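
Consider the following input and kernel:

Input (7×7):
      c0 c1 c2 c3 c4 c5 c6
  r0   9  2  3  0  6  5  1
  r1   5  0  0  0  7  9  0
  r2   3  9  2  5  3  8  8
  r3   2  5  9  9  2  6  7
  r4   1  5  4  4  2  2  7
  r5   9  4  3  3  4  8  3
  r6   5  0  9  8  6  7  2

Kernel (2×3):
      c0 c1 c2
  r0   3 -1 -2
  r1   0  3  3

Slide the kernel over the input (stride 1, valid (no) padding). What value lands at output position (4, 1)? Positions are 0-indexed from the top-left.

The receptive field on the input at this output position is [5 4 4 / 4 3 3]. Elementwise product with the kernel and sum: 5·3 + 4·-1 + 4·-2 + 3·3 + 3·3.

21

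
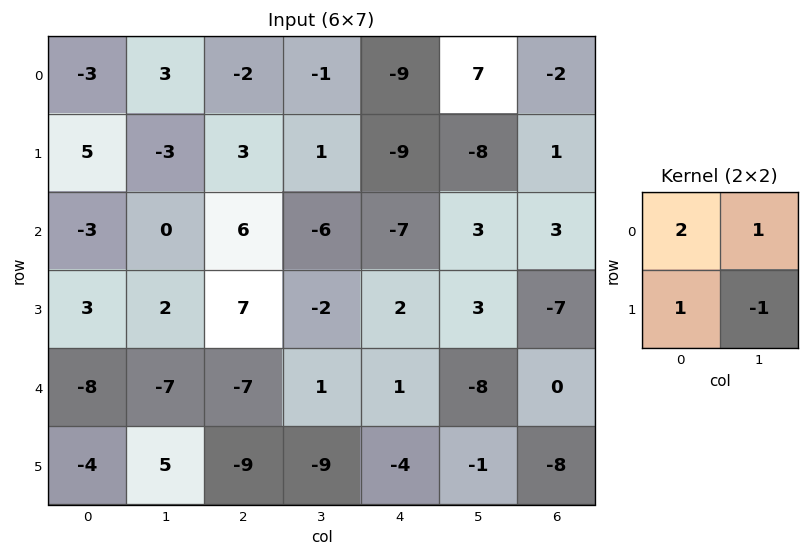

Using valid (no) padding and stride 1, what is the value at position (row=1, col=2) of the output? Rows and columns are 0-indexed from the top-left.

The receptive field on the input at this output position is [3 1 / 6 -6]. Elementwise product with the kernel and sum: 3·2 + 1·1 + 6·1 + -6·-1.

19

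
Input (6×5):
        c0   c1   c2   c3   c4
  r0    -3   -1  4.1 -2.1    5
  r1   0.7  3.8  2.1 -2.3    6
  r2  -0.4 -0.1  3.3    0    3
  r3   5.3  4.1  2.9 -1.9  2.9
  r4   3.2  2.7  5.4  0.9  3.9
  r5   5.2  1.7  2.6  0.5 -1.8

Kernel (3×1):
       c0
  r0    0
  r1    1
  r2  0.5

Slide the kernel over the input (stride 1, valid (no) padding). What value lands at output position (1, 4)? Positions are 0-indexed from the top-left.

4.45

The receptive field on the input at this output position is [6 / 3 / 2.9]. Elementwise product with the kernel and sum: 3·1 + 2.9·0.5.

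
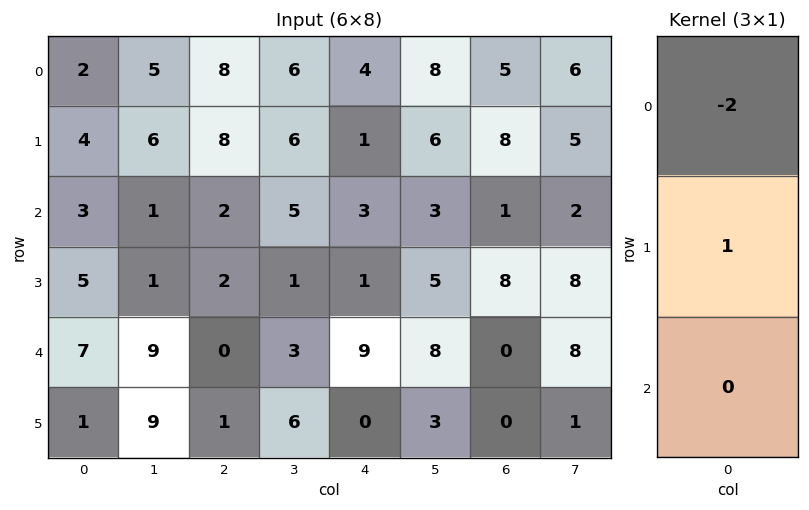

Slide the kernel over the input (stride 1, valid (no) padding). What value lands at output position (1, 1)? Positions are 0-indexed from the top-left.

-11

The receptive field on the input at this output position is [6 / 1 / 1]. Elementwise product with the kernel and sum: 6·-2 + 1·1.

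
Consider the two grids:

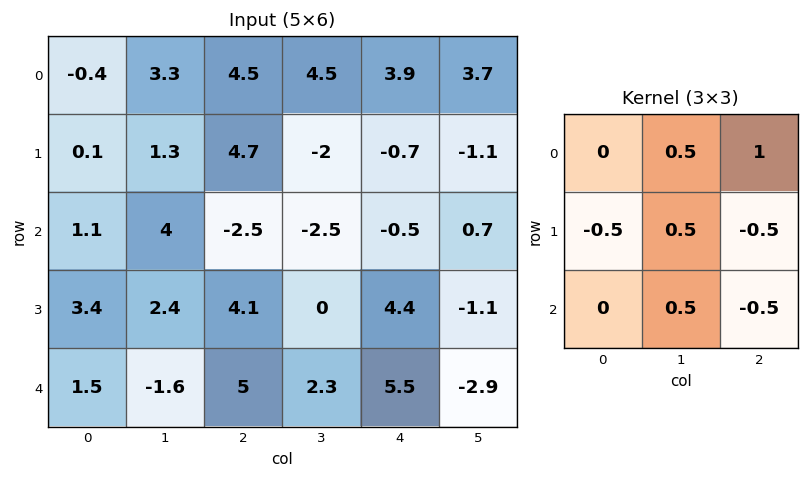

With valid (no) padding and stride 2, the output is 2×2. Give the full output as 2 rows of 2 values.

7.65 2.15
-6.35 -7.6

Output[0,0]: The receptive field on the input at this output position is [-0.4 3.3 4.5 / 0.1 1.3 4.7 / 1.1 4 -2.5]. Elementwise product with the kernel and sum: 3.3·0.5 + 4.5·1 + 0.1·-0.5 + 1.3·0.5 + 4.7·-0.5 + 4·0.5 + -2.5·-0.5.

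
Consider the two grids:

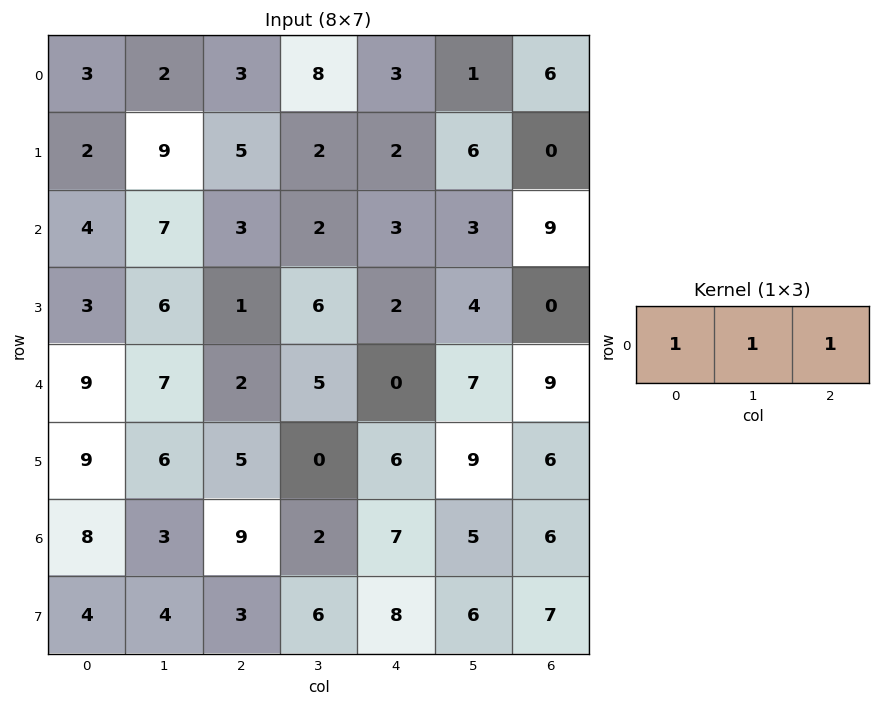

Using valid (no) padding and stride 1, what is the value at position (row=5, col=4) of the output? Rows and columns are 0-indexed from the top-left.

21

The receptive field on the input at this output position is [6 9 6]. Elementwise product with the kernel and sum: 6·1 + 9·1 + 6·1.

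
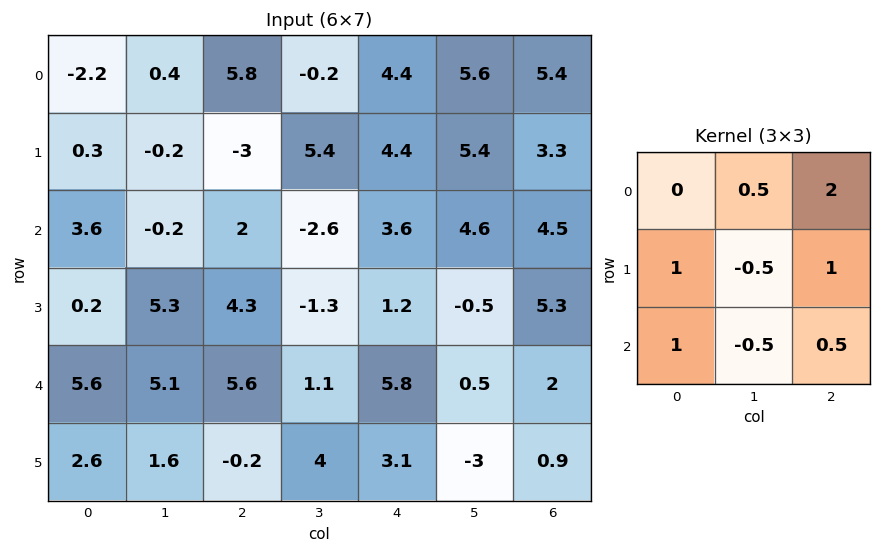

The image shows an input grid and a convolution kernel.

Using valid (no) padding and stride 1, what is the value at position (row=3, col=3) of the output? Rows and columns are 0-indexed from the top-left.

The receptive field on the input at this output position is [-1.3 1.2 -0.5 / 1.1 5.8 0.5 / 4 3.1 -3]. Elementwise product with the kernel and sum: 1.2·0.5 + -0.5·2 + 1.1·1 + 5.8·-0.5 + 0.5·1 + 4·1 + 3.1·-0.5 + -3·0.5.

-0.75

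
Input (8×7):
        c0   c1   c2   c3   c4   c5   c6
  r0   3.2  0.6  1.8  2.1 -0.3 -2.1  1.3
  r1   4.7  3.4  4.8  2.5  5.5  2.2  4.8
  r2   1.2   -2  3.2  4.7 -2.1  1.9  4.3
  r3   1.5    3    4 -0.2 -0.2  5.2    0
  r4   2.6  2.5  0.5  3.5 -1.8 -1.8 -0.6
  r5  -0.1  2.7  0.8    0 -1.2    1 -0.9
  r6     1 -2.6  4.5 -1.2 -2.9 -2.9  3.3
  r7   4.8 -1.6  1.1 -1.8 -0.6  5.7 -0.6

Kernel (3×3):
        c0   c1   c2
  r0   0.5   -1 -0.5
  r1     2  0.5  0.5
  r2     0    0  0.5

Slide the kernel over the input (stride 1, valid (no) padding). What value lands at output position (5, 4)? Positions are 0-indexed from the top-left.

The receptive field on the input at this output position is [-1.2 1 -0.9 / -2.9 -2.9 3.3 / -0.6 5.7 -0.6]. Elementwise product with the kernel and sum: -1.2·0.5 + 1·-1 + -0.9·-0.5 + -2.9·2 + -2.9·0.5 + 3.3·0.5 + -0.6·0.5.

-7.05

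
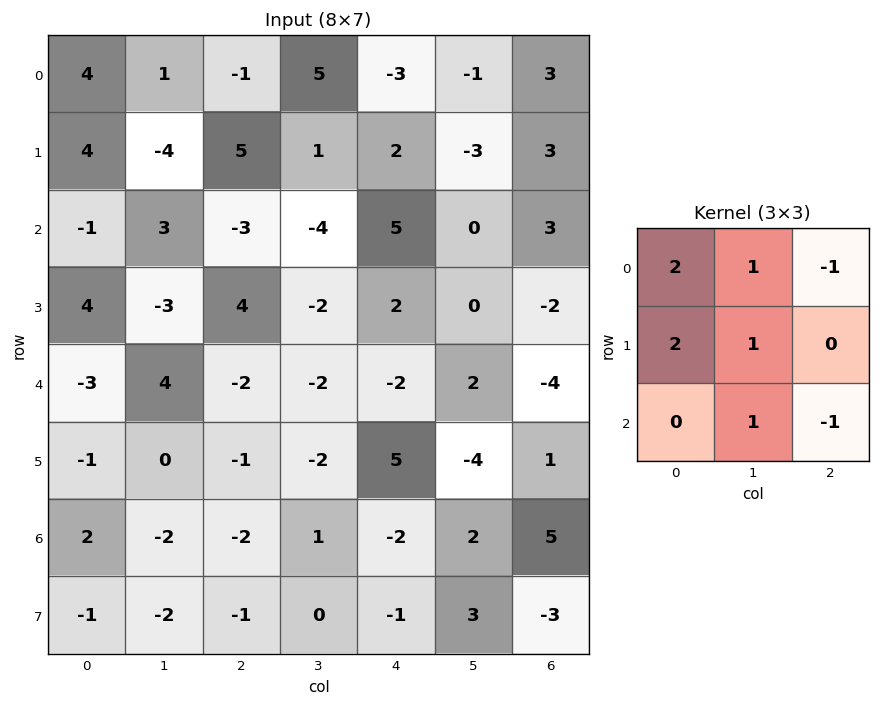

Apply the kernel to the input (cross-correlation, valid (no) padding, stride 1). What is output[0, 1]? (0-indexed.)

-6

The receptive field on the input at this output position is [1 -1 5 / -4 5 1 / 3 -3 -4]. Elementwise product with the kernel and sum: 1·2 + -1·1 + 5·-1 + -4·2 + 5·1 + -3·1 + -4·-1.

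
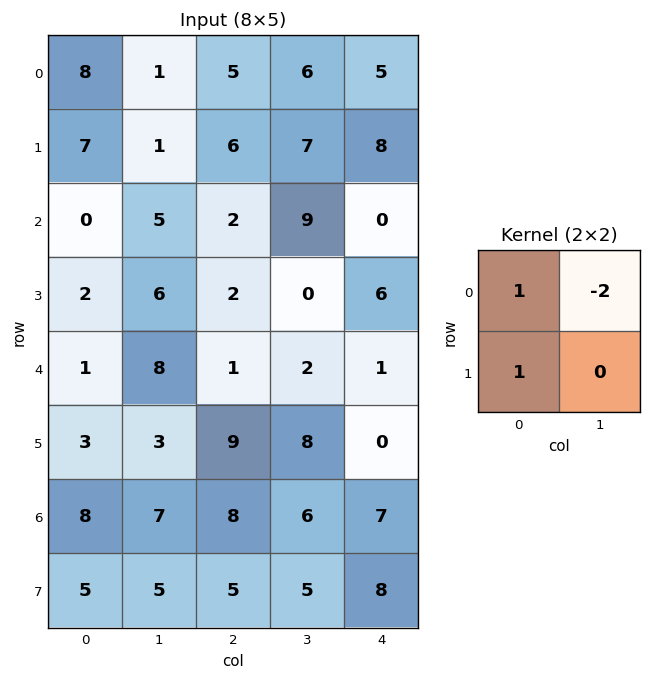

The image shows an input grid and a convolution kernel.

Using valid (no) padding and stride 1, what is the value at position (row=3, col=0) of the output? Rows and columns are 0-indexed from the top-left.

-9

The receptive field on the input at this output position is [2 6 / 1 8]. Elementwise product with the kernel and sum: 2·1 + 6·-2 + 1·1.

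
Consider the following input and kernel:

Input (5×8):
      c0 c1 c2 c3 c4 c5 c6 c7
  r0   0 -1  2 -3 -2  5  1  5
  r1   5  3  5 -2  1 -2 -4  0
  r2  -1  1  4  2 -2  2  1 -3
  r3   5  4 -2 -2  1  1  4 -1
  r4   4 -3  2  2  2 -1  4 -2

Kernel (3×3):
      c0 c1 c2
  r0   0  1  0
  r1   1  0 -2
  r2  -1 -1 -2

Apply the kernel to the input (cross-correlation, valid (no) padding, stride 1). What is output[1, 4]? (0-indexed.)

-16

The receptive field on the input at this output position is [1 -2 -4 / -2 2 1 / 1 1 4]. Elementwise product with the kernel and sum: -2·1 + -2·1 + 1·-2 + 1·-1 + 1·-1 + 4·-2.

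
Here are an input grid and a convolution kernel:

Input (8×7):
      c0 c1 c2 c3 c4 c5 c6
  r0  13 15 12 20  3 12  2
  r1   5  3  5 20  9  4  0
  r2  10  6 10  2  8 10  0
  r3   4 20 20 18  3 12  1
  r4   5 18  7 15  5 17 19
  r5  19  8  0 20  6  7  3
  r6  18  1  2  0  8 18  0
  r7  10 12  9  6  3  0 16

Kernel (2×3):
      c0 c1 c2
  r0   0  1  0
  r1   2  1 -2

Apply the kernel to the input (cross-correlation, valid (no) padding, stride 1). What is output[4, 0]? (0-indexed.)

64

The receptive field on the input at this output position is [5 18 7 / 19 8 0]. Elementwise product with the kernel and sum: 18·1 + 19·2 + 8·1 + 0·-2.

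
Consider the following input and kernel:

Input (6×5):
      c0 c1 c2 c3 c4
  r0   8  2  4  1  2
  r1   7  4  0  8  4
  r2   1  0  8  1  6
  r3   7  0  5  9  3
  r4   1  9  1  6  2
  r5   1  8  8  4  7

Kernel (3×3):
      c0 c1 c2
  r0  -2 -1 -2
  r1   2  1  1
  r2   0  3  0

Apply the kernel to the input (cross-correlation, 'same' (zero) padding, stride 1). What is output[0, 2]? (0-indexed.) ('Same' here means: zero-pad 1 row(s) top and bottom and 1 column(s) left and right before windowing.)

9

The receptive field on the zero-padded input at this output position is [0 0 0 / 2 4 1 / 4 0 8]. Elementwise product with the kernel and sum: 0·-2 + 0·-1 + 0·-2 + 2·2 + 4·1 + 1·1 + 0·3.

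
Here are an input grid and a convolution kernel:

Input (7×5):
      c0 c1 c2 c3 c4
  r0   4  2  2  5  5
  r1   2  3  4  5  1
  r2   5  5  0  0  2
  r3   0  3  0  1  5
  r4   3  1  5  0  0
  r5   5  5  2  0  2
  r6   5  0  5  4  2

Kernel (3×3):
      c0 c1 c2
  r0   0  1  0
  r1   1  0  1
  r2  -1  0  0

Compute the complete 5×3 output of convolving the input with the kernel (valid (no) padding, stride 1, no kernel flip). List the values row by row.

Output[0,0]: The receptive field on the input at this output position is [4 2 2 / 2 3 4 / 5 5 0]. Elementwise product with the kernel and sum: 2·1 + 2·1 + 4·1 + 5·-1.
Output[0,1]: The receptive field on the input at this output position is [2 2 5 / 3 4 5 / 5 0 0]. Elementwise product with the kernel and sum: 2·1 + 3·1 + 5·1 + 5·-1.

3 5 10
8 6 7
2 3 0
6 -4 4
3 10 -1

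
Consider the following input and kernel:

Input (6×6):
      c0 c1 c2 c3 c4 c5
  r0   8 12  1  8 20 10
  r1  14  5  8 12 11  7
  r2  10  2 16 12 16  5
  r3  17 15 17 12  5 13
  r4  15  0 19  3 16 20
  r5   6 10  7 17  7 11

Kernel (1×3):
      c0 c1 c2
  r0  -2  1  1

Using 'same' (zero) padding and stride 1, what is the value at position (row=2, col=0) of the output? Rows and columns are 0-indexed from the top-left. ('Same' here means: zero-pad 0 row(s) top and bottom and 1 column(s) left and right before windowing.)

The receptive field on the zero-padded input at this output position is [0 10 2]. Elementwise product with the kernel and sum: 0·-2 + 10·1 + 2·1.

12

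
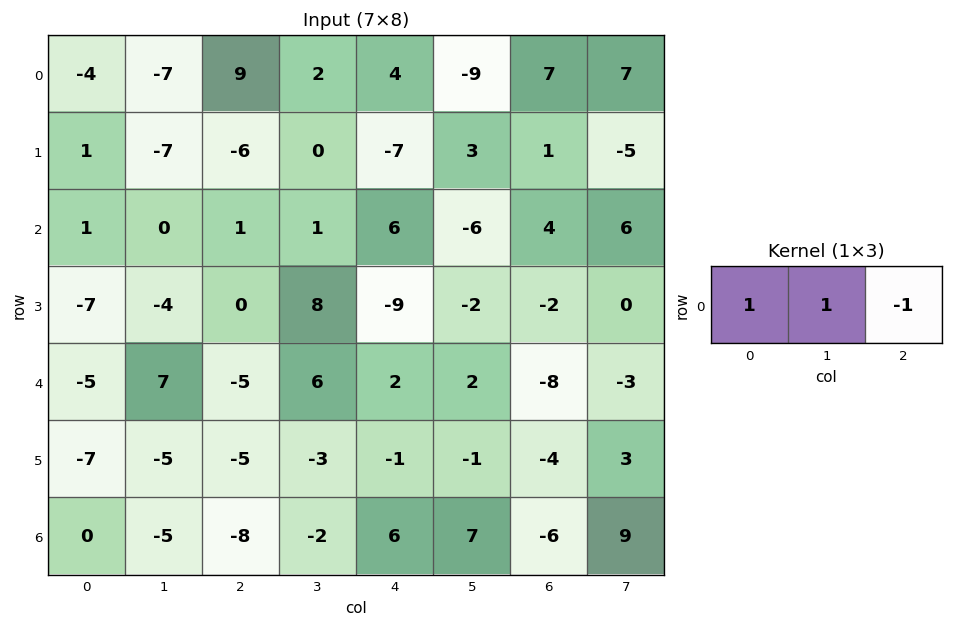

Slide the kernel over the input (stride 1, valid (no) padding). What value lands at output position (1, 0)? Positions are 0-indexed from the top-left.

0

The receptive field on the input at this output position is [1 -7 -6]. Elementwise product with the kernel and sum: 1·1 + -7·1 + -6·-1.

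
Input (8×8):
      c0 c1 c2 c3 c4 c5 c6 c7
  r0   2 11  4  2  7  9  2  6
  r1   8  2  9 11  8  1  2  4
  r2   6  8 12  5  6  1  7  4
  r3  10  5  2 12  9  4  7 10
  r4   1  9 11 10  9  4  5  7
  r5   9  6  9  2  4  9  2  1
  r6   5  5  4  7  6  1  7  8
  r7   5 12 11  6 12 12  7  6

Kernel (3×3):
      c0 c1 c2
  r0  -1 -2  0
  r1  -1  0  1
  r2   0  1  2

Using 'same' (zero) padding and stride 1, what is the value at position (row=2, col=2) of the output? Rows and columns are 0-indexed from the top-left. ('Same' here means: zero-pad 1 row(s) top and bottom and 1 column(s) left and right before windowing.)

3

The receptive field on the zero-padded input at this output position is [2 9 11 / 8 12 5 / 5 2 12]. Elementwise product with the kernel and sum: 2·-1 + 9·-2 + 8·-1 + 5·1 + 2·1 + 12·2.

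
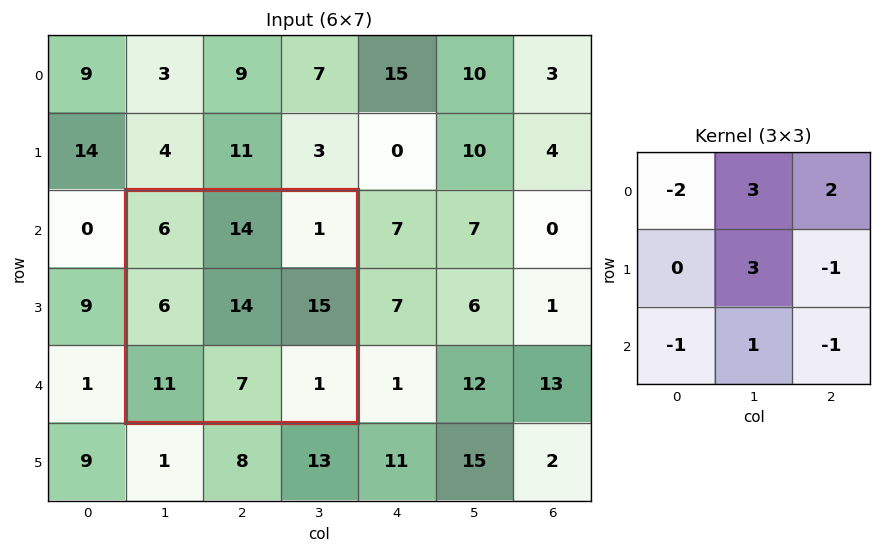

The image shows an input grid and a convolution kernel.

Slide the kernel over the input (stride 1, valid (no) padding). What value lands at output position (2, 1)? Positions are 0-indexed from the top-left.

54

The receptive field on the input at this output position is [6 14 1 / 6 14 15 / 11 7 1]. Elementwise product with the kernel and sum: 6·-2 + 14·3 + 1·2 + 14·3 + 15·-1 + 11·-1 + 7·1 + 1·-1.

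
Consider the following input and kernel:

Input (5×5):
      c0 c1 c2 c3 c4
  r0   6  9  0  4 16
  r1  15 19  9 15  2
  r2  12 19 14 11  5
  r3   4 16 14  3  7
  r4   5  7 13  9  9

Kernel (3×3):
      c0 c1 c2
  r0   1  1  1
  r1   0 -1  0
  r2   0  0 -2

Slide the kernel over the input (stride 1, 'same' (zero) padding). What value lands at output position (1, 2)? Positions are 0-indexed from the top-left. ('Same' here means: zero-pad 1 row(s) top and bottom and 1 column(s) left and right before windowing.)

The receptive field on the zero-padded input at this output position is [9 0 4 / 19 9 15 / 19 14 11]. Elementwise product with the kernel and sum: 9·1 + 0·1 + 4·1 + 9·-1 + 11·-2.

-18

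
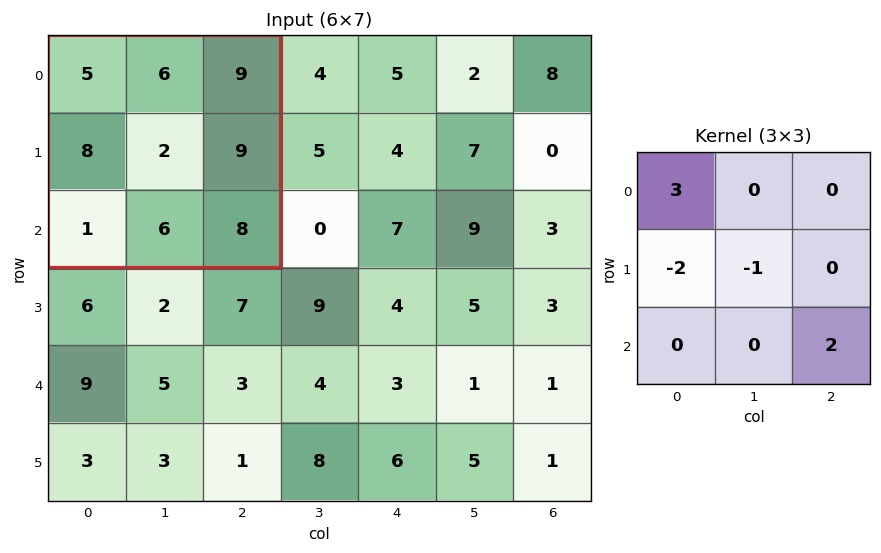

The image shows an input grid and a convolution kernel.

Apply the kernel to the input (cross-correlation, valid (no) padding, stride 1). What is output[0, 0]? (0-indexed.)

13

The receptive field on the input at this output position is [5 6 9 / 8 2 9 / 1 6 8]. Elementwise product with the kernel and sum: 5·3 + 8·-2 + 2·-1 + 8·2.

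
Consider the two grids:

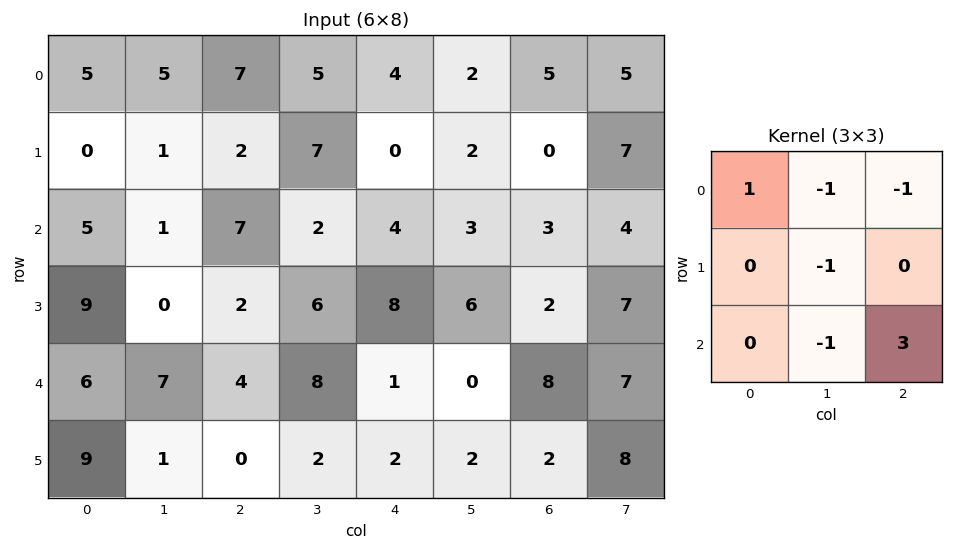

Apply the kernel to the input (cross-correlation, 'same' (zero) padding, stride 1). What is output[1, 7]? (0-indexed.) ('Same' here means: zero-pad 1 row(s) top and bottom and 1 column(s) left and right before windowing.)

The receptive field on the zero-padded input at this output position is [5 5 0 / 0 7 0 / 3 4 0]. Elementwise product with the kernel and sum: 5·1 + 5·-1 + 0·-1 + 7·-1 + 4·-1 + 0·3.

-11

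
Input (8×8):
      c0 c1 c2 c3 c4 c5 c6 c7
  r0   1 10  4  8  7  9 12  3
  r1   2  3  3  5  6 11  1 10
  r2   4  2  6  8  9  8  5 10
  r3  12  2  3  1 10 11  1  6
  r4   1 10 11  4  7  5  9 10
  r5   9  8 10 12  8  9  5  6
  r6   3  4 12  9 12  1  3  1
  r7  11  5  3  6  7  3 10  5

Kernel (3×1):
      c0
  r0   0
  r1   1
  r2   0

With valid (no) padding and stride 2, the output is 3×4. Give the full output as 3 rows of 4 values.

2 3 6 1
12 3 10 1
9 10 8 5

Output[0,0]: The receptive field on the input at this output position is [1 / 2 / 4]. Elementwise product with the kernel and sum: 2·1.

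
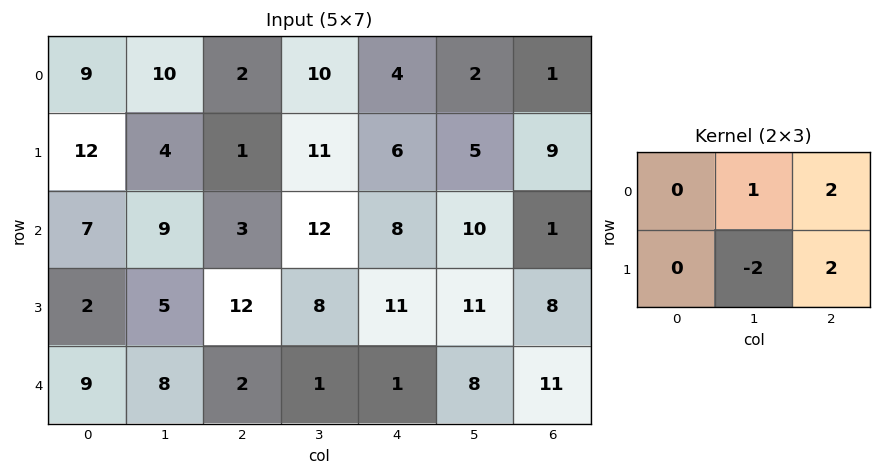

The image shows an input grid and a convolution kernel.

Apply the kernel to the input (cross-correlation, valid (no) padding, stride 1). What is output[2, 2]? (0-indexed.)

The receptive field on the input at this output position is [3 12 8 / 12 8 11]. Elementwise product with the kernel and sum: 12·1 + 8·2 + 8·-2 + 11·2.

34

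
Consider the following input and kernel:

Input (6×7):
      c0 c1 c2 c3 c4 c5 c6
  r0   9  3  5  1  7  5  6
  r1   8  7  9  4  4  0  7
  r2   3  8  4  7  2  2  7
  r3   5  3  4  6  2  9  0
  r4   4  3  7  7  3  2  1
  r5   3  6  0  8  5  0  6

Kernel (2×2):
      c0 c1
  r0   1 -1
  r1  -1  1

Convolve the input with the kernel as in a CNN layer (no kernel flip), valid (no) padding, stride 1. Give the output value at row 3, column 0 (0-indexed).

The receptive field on the input at this output position is [5 3 / 4 3]. Elementwise product with the kernel and sum: 5·1 + 3·-1 + 4·-1 + 3·1.

1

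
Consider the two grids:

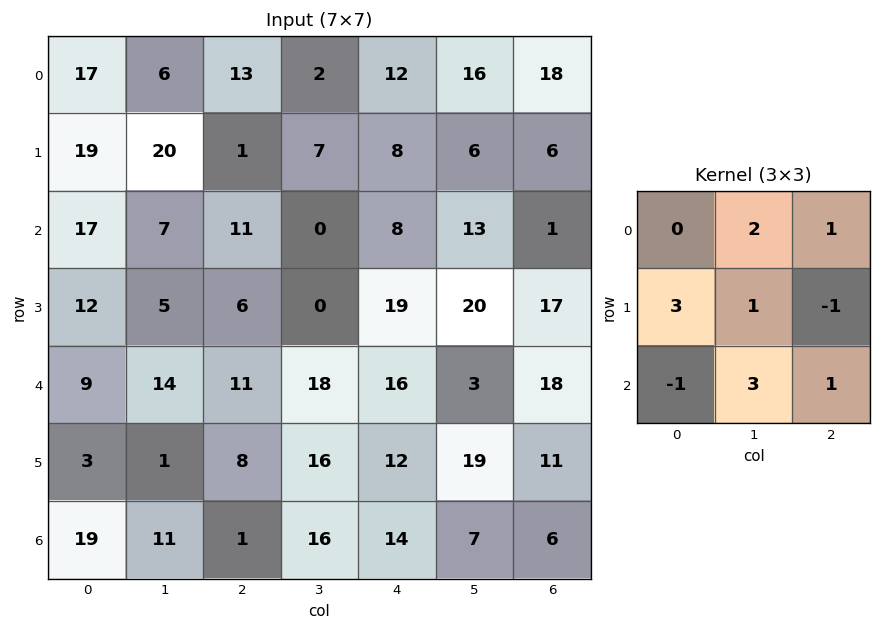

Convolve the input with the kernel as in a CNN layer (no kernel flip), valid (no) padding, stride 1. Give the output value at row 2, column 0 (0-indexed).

The receptive field on the input at this output position is [17 7 11 / 12 5 6 / 9 14 11]. Elementwise product with the kernel and sum: 7·2 + 11·1 + 12·3 + 5·1 + 6·-1 + 9·-1 + 14·3 + 11·1.

104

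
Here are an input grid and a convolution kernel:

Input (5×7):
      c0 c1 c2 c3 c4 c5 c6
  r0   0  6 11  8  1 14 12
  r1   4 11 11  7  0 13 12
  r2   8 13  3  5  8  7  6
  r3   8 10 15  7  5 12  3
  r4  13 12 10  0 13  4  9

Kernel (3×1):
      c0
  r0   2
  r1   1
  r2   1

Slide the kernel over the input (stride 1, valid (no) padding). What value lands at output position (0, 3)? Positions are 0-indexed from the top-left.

28

The receptive field on the input at this output position is [8 / 7 / 5]. Elementwise product with the kernel and sum: 8·2 + 7·1 + 5·1.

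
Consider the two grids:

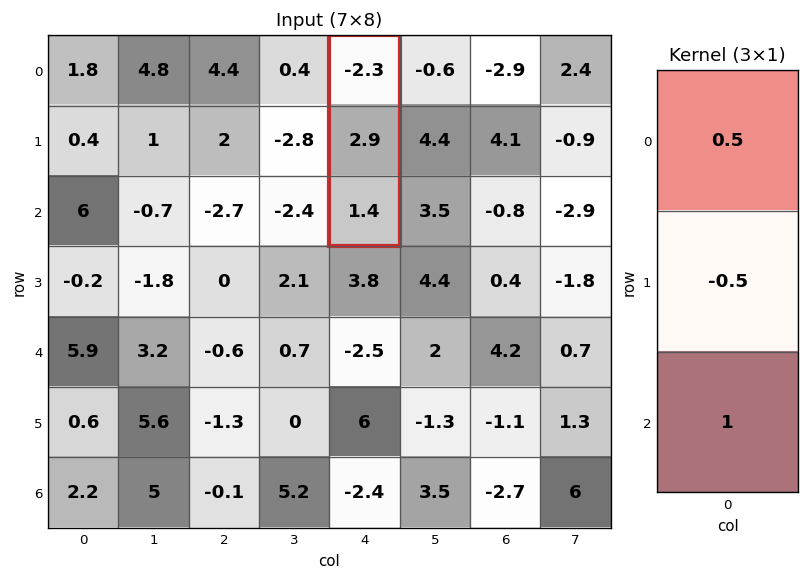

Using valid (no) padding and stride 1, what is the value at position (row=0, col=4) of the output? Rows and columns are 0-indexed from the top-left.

-1.2

The receptive field on the input at this output position is [-2.3 / 2.9 / 1.4]. Elementwise product with the kernel and sum: -2.3·0.5 + 2.9·-0.5 + 1.4·1.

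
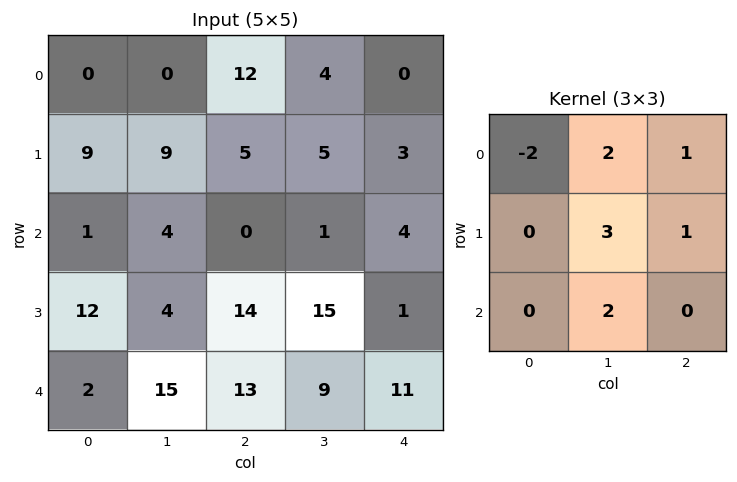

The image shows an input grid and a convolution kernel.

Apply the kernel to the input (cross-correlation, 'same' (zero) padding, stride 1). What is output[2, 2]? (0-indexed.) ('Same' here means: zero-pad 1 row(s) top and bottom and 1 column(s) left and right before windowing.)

The receptive field on the zero-padded input at this output position is [9 5 5 / 4 0 1 / 4 14 15]. Elementwise product with the kernel and sum: 9·-2 + 5·2 + 5·1 + 0·3 + 1·1 + 14·2.

26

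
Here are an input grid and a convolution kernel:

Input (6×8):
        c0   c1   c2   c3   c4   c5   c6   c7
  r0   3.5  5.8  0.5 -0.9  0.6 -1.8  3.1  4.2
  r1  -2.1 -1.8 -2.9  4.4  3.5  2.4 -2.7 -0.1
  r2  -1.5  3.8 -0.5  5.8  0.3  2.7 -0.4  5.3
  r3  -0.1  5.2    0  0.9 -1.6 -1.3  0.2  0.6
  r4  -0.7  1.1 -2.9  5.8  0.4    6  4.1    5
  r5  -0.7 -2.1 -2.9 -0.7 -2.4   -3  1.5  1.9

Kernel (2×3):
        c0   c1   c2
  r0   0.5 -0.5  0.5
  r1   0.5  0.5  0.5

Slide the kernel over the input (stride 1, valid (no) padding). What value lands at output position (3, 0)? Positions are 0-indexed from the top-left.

-3.9

The receptive field on the input at this output position is [-0.1 5.2 0 / -0.7 1.1 -2.9]. Elementwise product with the kernel and sum: -0.1·0.5 + 5.2·-0.5 + 0·0.5 + -0.7·0.5 + 1.1·0.5 + -2.9·0.5.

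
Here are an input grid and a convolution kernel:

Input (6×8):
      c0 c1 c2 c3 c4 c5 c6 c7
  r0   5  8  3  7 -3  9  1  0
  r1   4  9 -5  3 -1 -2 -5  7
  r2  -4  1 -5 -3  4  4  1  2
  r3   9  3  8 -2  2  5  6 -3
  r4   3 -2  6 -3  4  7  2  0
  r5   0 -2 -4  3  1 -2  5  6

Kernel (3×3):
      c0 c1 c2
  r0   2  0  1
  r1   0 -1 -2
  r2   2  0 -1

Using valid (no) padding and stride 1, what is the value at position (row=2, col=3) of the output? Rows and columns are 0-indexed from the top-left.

-27

The receptive field on the input at this output position is [-3 4 4 / -2 2 5 / -3 4 7]. Elementwise product with the kernel and sum: -3·2 + 4·1 + 2·-1 + 5·-2 + -3·2 + 7·-1.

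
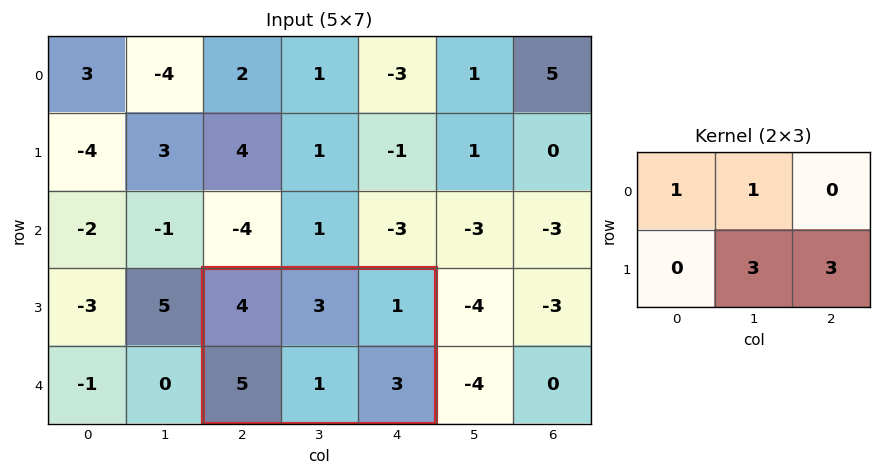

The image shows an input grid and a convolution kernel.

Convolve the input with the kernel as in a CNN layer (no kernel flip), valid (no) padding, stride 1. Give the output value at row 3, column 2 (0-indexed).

19

The receptive field on the input at this output position is [4 3 1 / 5 1 3]. Elementwise product with the kernel and sum: 4·1 + 3·1 + 1·3 + 3·3.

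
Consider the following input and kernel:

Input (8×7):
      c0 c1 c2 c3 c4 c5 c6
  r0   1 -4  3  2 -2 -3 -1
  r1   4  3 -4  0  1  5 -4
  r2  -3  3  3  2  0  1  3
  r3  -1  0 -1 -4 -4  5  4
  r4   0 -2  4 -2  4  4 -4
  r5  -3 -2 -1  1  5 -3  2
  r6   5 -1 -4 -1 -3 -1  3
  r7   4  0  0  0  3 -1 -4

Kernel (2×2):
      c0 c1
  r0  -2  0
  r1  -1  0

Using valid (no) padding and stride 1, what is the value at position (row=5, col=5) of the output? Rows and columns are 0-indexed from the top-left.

7

The receptive field on the input at this output position is [-3 2 / -1 3]. Elementwise product with the kernel and sum: -3·-2 + -1·-1.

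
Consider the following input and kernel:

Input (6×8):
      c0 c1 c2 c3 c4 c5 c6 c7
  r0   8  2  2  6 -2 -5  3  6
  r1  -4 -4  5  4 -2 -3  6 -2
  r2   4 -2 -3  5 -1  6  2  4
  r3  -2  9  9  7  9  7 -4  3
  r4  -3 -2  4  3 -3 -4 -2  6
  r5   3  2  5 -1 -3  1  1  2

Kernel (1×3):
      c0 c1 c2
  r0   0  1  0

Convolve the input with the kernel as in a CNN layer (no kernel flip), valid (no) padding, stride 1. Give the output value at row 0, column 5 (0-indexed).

3

The receptive field on the input at this output position is [-5 3 6]. Elementwise product with the kernel and sum: 3·1.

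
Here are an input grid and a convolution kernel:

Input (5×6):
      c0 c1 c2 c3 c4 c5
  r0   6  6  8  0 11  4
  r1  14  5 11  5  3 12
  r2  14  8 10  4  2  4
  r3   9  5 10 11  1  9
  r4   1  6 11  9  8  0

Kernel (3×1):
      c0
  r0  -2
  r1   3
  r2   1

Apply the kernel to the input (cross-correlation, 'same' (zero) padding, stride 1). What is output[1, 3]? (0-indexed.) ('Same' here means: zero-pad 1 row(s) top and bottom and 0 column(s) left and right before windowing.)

The receptive field on the zero-padded input at this output position is [0 / 5 / 4]. Elementwise product with the kernel and sum: 0·-2 + 5·3 + 4·1.

19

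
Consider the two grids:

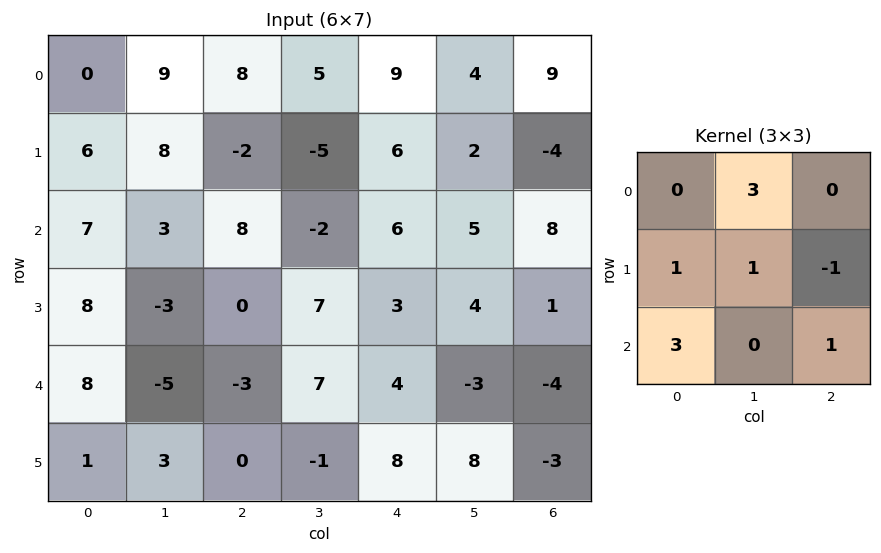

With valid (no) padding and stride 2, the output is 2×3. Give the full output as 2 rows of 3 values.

72 32 50
35 -7 29

Output[0,0]: The receptive field on the input at this output position is [0 9 8 / 6 8 -2 / 7 3 8]. Elementwise product with the kernel and sum: 9·3 + 6·1 + 8·1 + -2·-1 + 7·3 + 8·1.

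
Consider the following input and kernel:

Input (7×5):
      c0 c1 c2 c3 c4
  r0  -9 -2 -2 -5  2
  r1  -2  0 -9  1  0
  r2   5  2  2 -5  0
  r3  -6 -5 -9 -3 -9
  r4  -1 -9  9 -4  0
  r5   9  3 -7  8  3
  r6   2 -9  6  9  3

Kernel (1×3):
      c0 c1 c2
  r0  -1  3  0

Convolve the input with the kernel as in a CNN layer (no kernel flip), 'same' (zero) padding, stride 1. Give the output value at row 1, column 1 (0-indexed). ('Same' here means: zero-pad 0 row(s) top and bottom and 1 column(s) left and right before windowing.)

2

The receptive field on the zero-padded input at this output position is [-2 0 -9]. Elementwise product with the kernel and sum: -2·-1 + 0·3.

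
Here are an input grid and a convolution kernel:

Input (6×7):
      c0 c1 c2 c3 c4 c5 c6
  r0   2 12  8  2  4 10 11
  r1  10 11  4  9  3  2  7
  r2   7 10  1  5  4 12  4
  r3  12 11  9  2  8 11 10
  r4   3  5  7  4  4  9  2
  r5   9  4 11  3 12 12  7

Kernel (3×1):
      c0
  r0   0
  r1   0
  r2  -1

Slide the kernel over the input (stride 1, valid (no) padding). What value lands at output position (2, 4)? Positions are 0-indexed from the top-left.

The receptive field on the input at this output position is [4 / 8 / 4]. Elementwise product with the kernel and sum: 4·-1.

-4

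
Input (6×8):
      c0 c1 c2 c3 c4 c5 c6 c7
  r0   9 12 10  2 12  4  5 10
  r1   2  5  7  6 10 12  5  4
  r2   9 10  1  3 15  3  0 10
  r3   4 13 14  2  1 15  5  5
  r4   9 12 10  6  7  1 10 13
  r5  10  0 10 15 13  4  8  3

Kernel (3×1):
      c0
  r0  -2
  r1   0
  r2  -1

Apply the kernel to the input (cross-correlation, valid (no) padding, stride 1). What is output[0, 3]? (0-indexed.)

-7

The receptive field on the input at this output position is [2 / 6 / 3]. Elementwise product with the kernel and sum: 2·-2 + 3·-1.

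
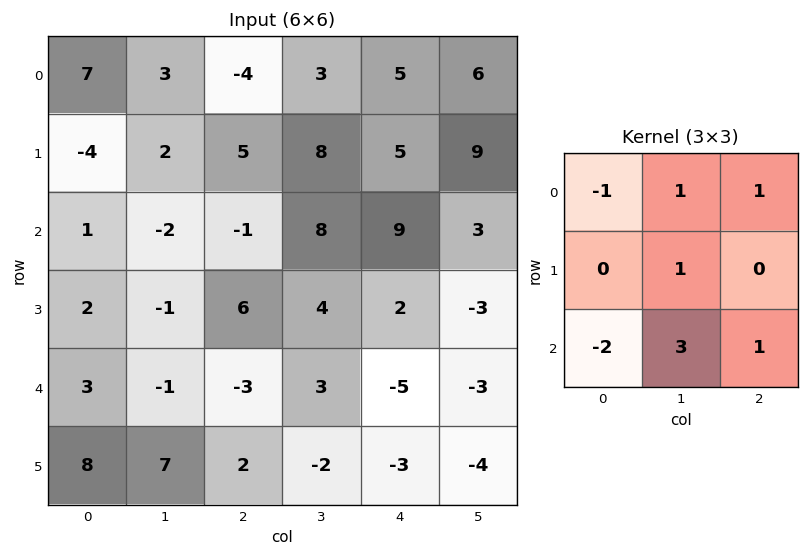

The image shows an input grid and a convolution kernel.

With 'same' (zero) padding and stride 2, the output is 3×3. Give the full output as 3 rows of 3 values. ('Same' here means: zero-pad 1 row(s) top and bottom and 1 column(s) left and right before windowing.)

-3 15 13
4 34 10
35 -2 -19

Output[0,0]: The receptive field on the zero-padded input at this output position is [0 0 0 / 0 7 3 / 0 -4 2]. Elementwise product with the kernel and sum: 0·-1 + 0·1 + 0·1 + 7·1 + 0·-2 + -4·3 + 2·1.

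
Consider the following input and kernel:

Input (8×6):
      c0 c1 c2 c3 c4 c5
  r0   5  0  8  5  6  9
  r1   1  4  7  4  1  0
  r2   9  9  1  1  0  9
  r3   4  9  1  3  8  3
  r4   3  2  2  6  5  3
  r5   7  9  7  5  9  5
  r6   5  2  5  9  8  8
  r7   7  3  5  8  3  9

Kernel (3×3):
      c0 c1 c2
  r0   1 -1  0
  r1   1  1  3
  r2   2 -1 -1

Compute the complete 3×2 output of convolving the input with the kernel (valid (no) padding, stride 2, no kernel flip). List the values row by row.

39 18
18 21
41 28

Output[0,0]: The receptive field on the input at this output position is [5 0 8 / 1 4 7 / 9 9 1]. Elementwise product with the kernel and sum: 5·1 + 0·-1 + 1·1 + 4·1 + 7·3 + 9·2 + 9·-1 + 1·-1.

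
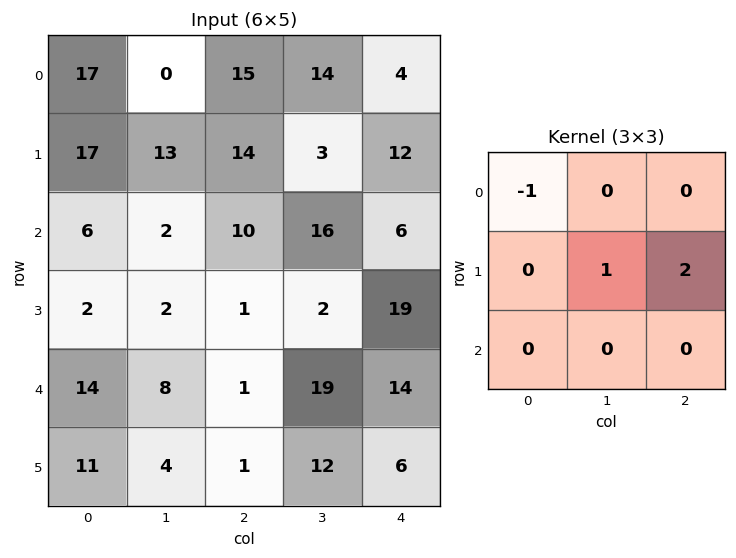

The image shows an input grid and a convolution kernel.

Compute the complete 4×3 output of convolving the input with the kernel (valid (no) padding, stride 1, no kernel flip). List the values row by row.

Output[0,0]: The receptive field on the input at this output position is [17 0 15 / 17 13 14 / 6 2 10]. Elementwise product with the kernel and sum: 17·-1 + 13·1 + 14·2.
Output[0,1]: The receptive field on the input at this output position is [0 15 14 / 13 14 3 / 2 10 16]. Elementwise product with the kernel and sum: 0·-1 + 14·1 + 3·2.

24 20 12
5 29 14
-2 3 30
8 37 46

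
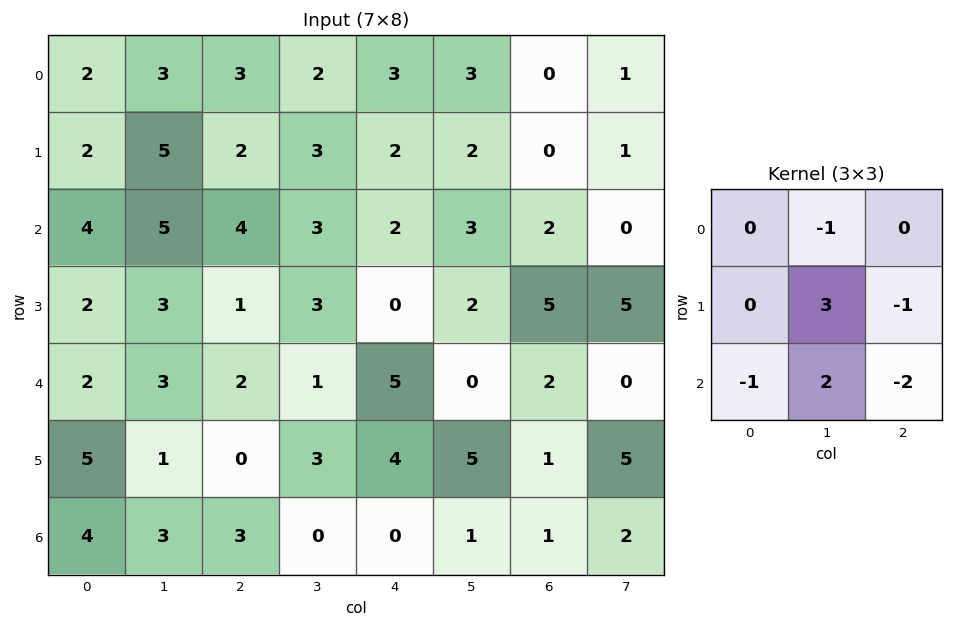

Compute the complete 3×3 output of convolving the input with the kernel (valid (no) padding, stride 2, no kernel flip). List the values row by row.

Output[0,0]: The receptive field on the input at this output position is [2 3 3 / 2 5 2 / 4 5 4]. Elementwise product with the kernel and sum: 3·-1 + 5·3 + 2·-1 + 4·-1 + 5·2 + 4·-2.

8 3 3
3 -4 -11
-4 1 14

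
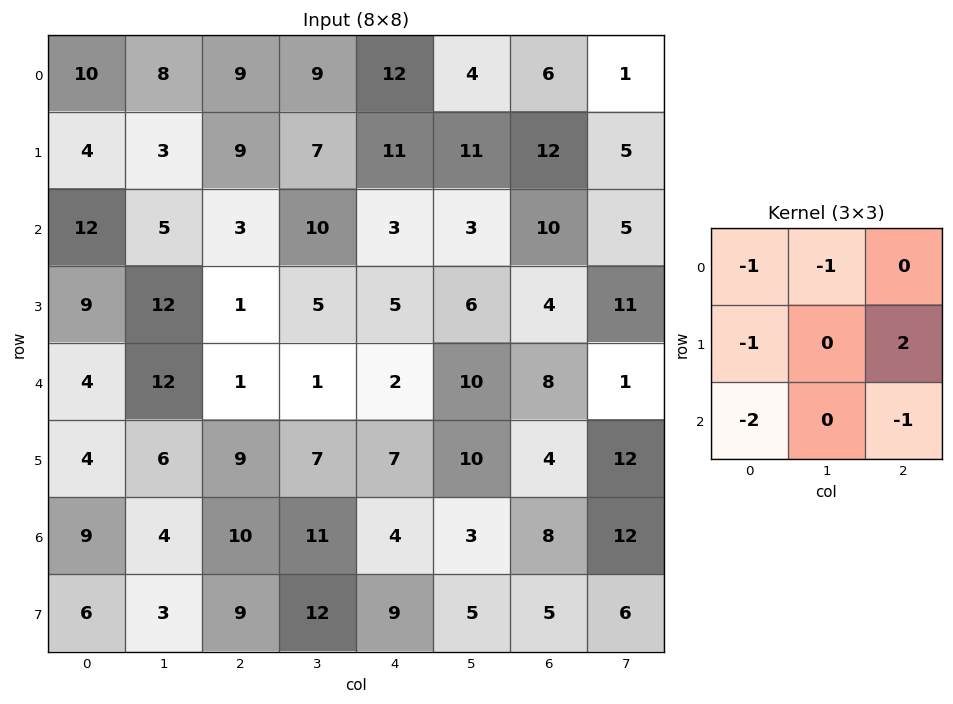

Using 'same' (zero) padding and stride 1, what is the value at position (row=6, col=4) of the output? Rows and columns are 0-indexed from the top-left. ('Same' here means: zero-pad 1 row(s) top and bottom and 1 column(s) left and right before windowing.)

-48

The receptive field on the zero-padded input at this output position is [7 7 10 / 11 4 3 / 12 9 5]. Elementwise product with the kernel and sum: 7·-1 + 7·-1 + 11·-1 + 3·2 + 12·-2 + 5·-1.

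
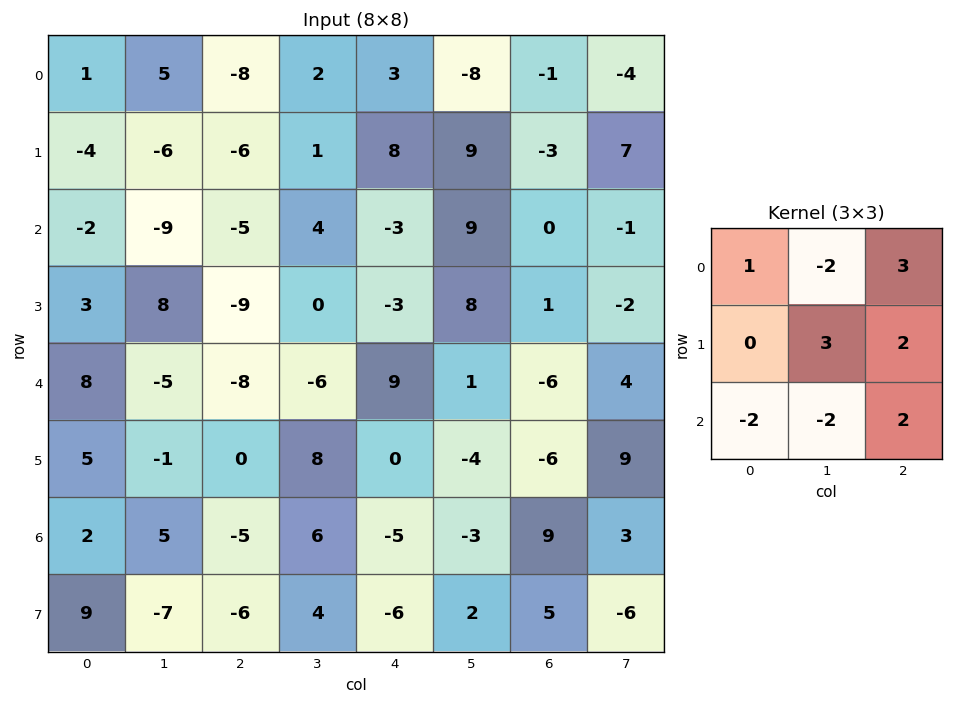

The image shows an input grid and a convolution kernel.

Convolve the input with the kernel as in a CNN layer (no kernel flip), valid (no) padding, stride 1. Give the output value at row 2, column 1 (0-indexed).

The receptive field on the input at this output position is [-9 -5 4 / 8 -9 0 / -5 -8 -6]. Elementwise product with the kernel and sum: -9·1 + -5·-2 + 4·3 + -9·3 + 0·2 + -5·-2 + -8·-2 + -6·2.

0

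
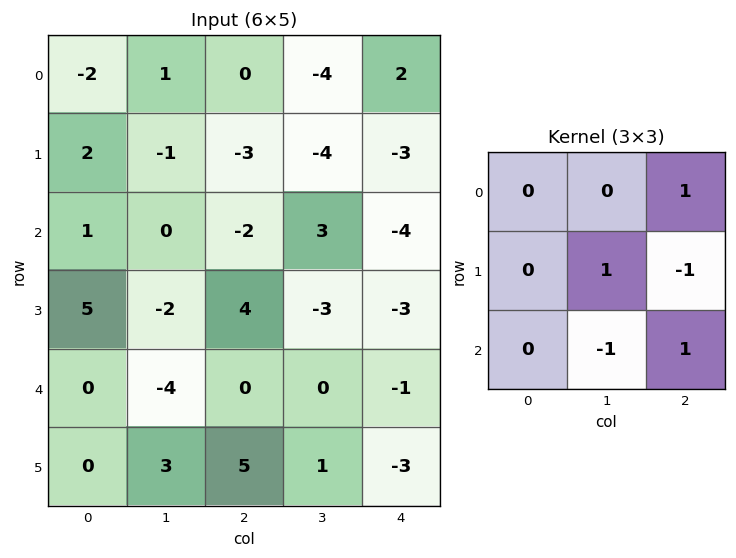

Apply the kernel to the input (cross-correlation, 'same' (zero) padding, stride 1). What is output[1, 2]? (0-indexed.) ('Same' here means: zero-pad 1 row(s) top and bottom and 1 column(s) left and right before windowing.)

The receptive field on the zero-padded input at this output position is [1 0 -4 / -1 -3 -4 / 0 -2 3]. Elementwise product with the kernel and sum: -4·1 + -3·1 + -4·-1 + -2·-1 + 3·1.

2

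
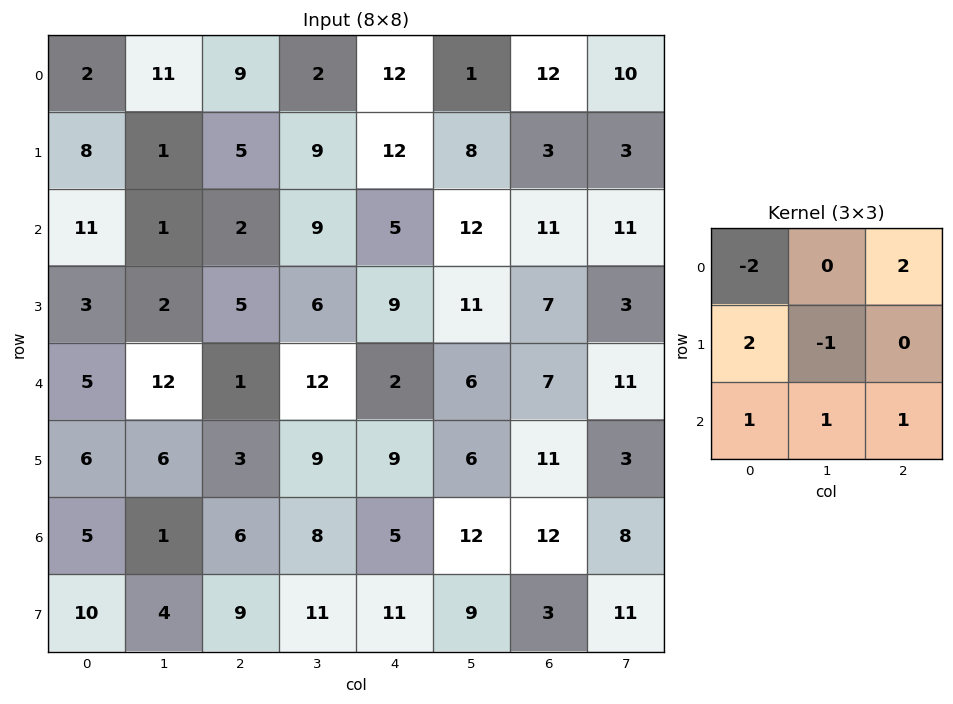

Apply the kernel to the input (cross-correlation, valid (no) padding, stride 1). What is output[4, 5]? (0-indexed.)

43

The receptive field on the input at this output position is [6 7 11 / 6 11 3 / 12 12 8]. Elementwise product with the kernel and sum: 6·-2 + 11·2 + 6·2 + 11·-1 + 12·1 + 12·1 + 8·1.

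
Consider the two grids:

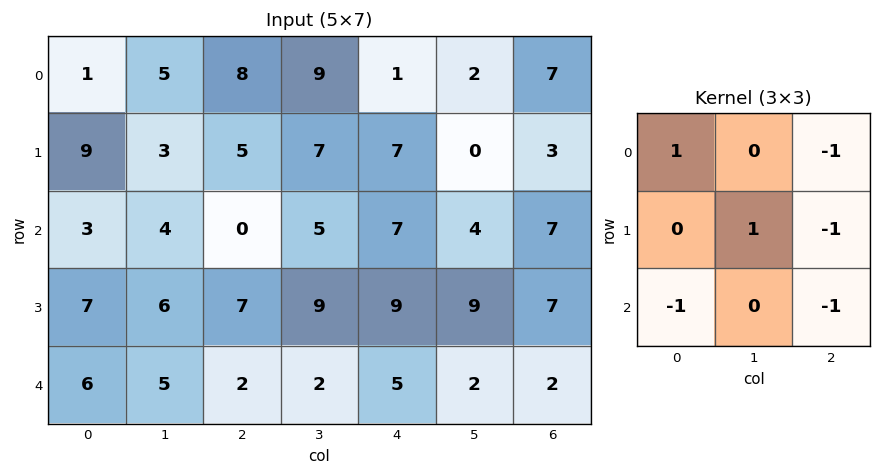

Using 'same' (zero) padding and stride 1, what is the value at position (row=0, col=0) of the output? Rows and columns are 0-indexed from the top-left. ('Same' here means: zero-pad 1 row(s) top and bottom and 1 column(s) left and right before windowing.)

-7

The receptive field on the zero-padded input at this output position is [0 0 0 / 0 1 5 / 0 9 3]. Elementwise product with the kernel and sum: 0·1 + 0·-1 + 1·1 + 5·-1 + 0·-1 + 3·-1.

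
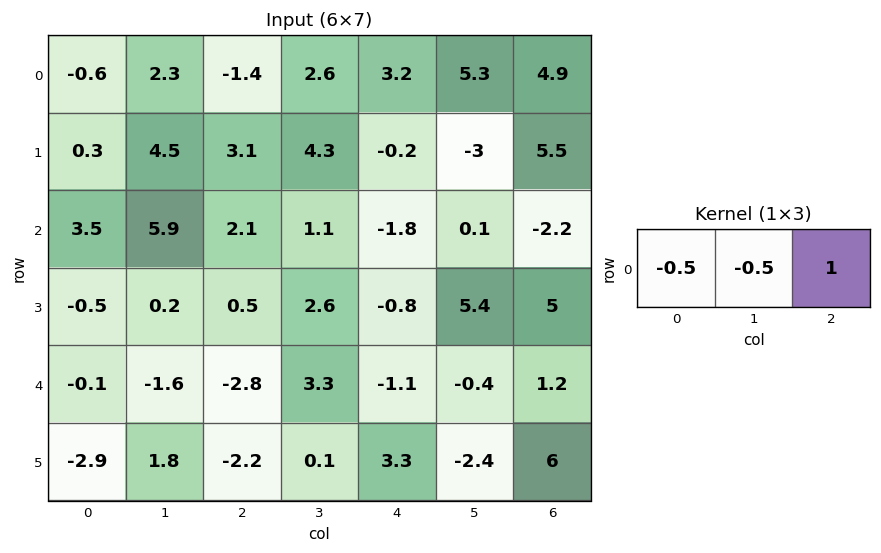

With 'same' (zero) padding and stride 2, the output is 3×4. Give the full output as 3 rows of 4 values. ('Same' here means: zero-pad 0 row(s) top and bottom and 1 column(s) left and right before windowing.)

Output[0,0]: The receptive field on the zero-padded input at this output position is [0 -0.6 2.3]. Elementwise product with the kernel and sum: 0·-0.5 + -0.6·-0.5 + 2.3·1.
Output[0,1]: The receptive field on the zero-padded input at this output position is [2.3 -1.4 2.6]. Elementwise product with the kernel and sum: 2.3·-0.5 + -1.4·-0.5 + 2.6·1.

2.6 2.15 2.4 -5.1
4.15 -2.9 0.45 1.05
-1.55 5.5 -1.5 -0.4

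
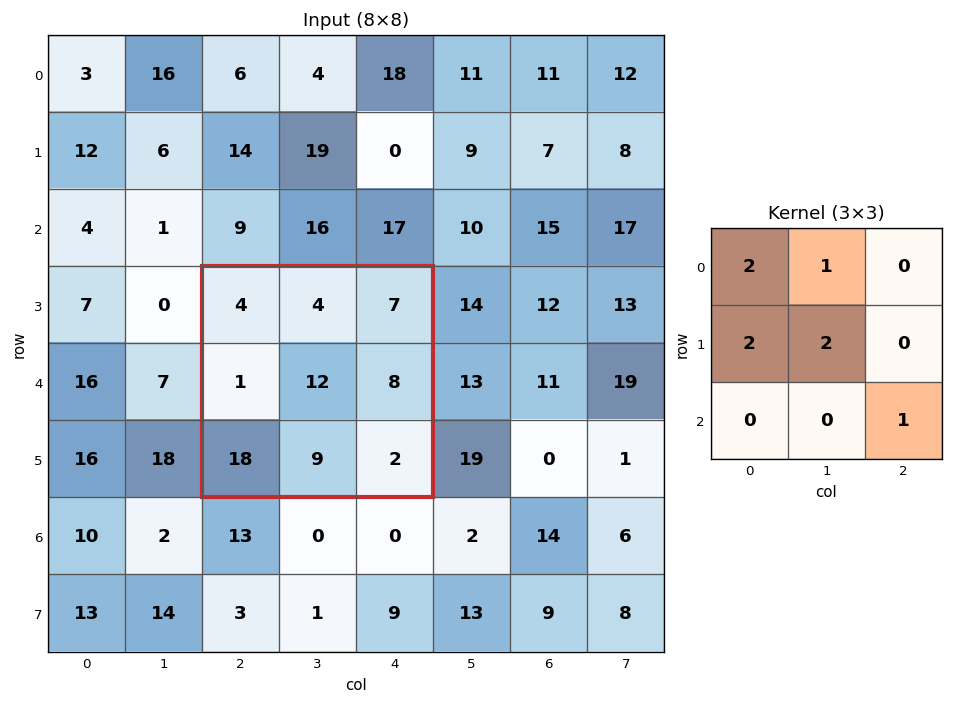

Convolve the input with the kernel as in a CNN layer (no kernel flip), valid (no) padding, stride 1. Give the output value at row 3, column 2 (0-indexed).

The receptive field on the input at this output position is [4 4 7 / 1 12 8 / 18 9 2]. Elementwise product with the kernel and sum: 4·2 + 4·1 + 1·2 + 12·2 + 2·1.

40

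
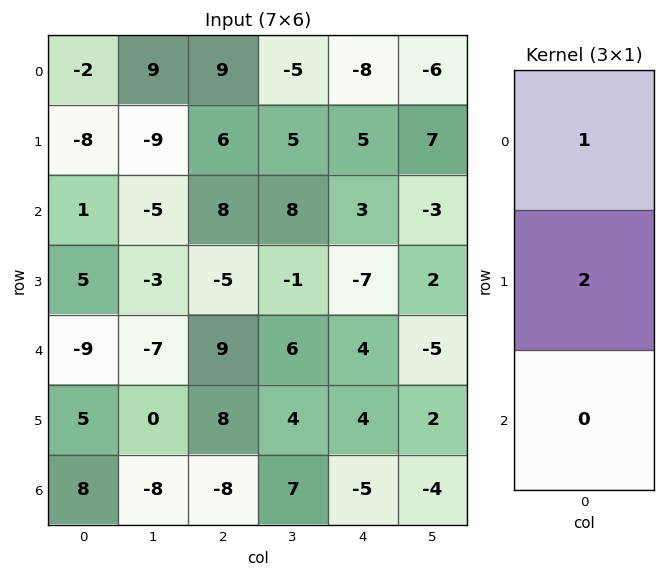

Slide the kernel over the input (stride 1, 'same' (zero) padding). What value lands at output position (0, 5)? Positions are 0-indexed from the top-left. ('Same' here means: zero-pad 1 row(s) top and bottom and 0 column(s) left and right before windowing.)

-12

The receptive field on the zero-padded input at this output position is [0 / -6 / 7]. Elementwise product with the kernel and sum: 0·1 + -6·2.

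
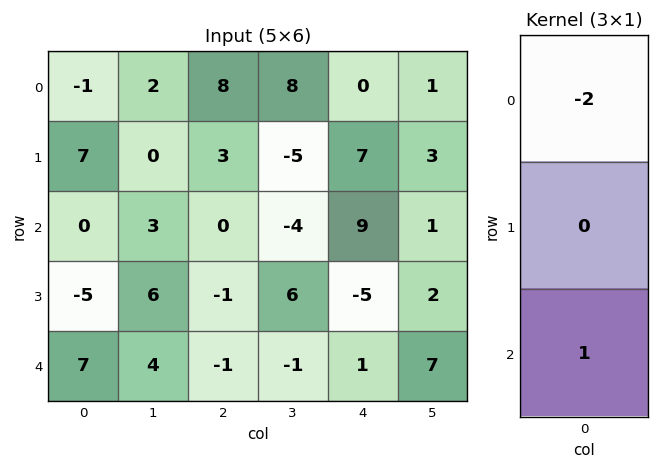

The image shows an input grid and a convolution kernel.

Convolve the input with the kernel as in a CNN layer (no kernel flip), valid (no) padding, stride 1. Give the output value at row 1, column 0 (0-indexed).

-19

The receptive field on the input at this output position is [7 / 0 / -5]. Elementwise product with the kernel and sum: 7·-2 + -5·1.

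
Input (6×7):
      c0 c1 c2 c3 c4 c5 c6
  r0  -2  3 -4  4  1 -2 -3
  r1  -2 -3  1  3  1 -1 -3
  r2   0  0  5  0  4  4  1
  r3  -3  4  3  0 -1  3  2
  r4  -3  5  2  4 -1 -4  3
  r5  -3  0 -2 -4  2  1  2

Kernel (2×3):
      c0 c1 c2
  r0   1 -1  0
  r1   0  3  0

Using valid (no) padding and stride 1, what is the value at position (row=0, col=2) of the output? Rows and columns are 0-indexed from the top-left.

The receptive field on the input at this output position is [-4 4 1 / 1 3 1]. Elementwise product with the kernel and sum: -4·1 + 4·-1 + 3·3.

1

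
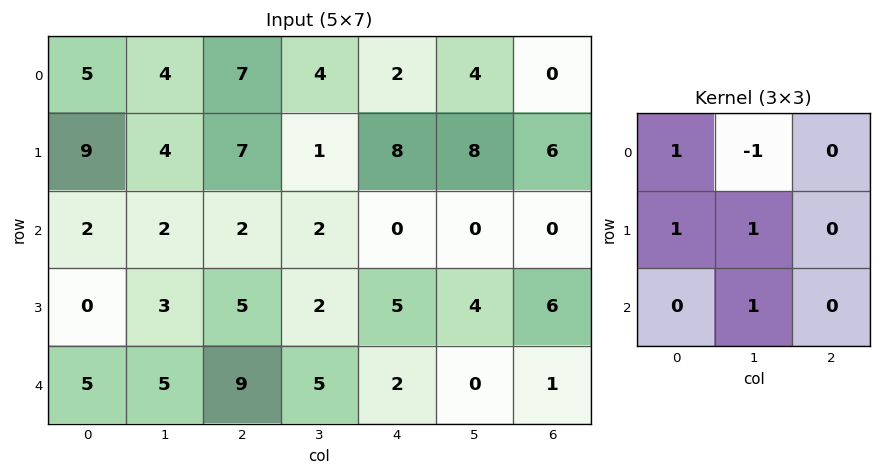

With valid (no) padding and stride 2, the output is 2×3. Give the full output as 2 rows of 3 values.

16 13 14
8 12 9

Output[0,0]: The receptive field on the input at this output position is [5 4 7 / 9 4 7 / 2 2 2]. Elementwise product with the kernel and sum: 5·1 + 4·-1 + 9·1 + 4·1 + 2·1.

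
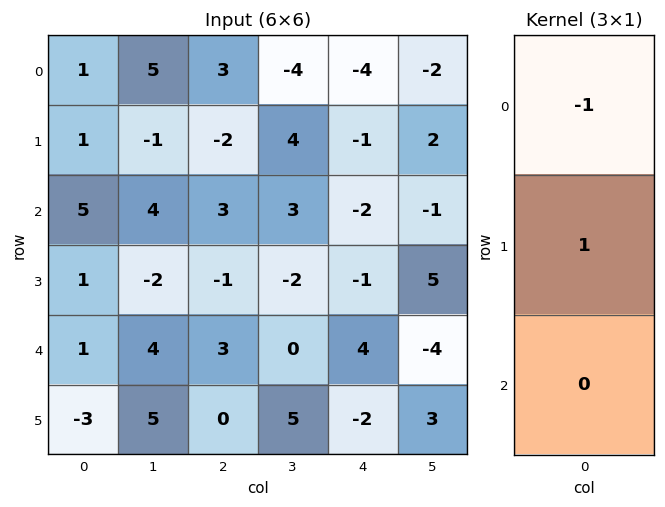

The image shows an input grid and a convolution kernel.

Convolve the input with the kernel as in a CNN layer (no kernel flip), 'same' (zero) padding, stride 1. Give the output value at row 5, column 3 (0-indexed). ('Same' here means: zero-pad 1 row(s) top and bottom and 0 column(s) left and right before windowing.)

5

The receptive field on the zero-padded input at this output position is [0 / 5 / 0]. Elementwise product with the kernel and sum: 0·-1 + 5·1.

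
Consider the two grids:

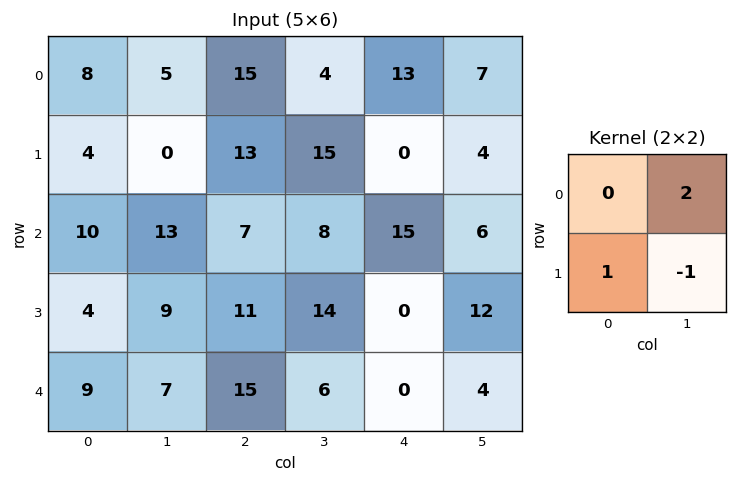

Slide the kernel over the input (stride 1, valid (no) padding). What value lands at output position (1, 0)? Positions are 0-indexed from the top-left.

-3

The receptive field on the input at this output position is [4 0 / 10 13]. Elementwise product with the kernel and sum: 0·2 + 10·1 + 13·-1.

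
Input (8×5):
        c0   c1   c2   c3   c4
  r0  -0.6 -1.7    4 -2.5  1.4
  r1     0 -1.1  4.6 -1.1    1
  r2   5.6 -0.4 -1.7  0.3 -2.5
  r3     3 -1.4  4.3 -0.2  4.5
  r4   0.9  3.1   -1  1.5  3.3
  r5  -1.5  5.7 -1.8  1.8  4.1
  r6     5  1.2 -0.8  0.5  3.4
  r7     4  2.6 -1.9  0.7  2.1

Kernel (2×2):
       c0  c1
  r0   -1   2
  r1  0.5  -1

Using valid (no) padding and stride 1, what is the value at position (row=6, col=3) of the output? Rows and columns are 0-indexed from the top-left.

The receptive field on the input at this output position is [0.5 3.4 / 0.7 2.1]. Elementwise product with the kernel and sum: 0.5·-1 + 3.4·2 + 0.7·0.5 + 2.1·-1.

4.55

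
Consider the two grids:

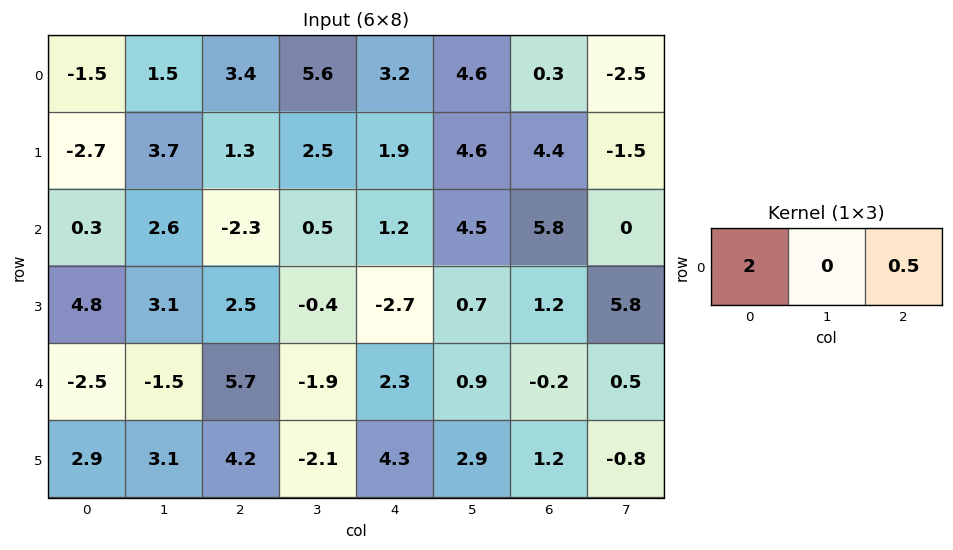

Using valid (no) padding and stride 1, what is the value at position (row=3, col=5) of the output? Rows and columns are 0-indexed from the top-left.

The receptive field on the input at this output position is [0.7 1.2 5.8]. Elementwise product with the kernel and sum: 0.7·2 + 5.8·0.5.

4.3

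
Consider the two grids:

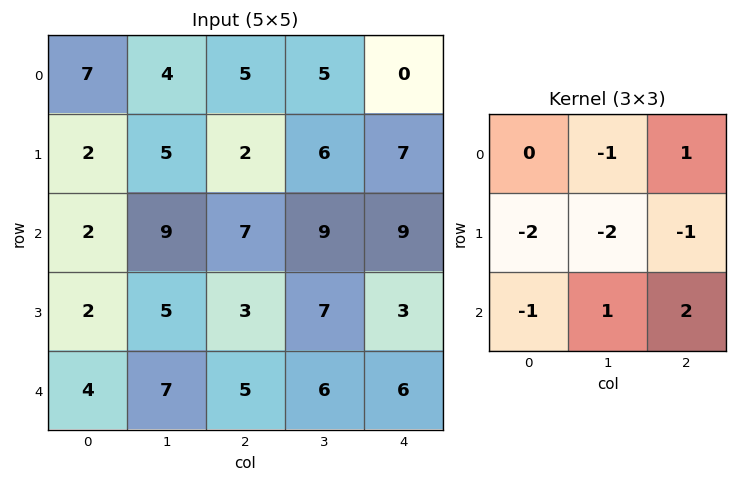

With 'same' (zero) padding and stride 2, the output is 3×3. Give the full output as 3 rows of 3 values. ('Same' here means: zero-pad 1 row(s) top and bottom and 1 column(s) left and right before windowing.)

-6 -14 -9
2 -25 -47
-12 -26 -27

Output[0,0]: The receptive field on the zero-padded input at this output position is [0 0 0 / 0 7 4 / 0 2 5]. Elementwise product with the kernel and sum: 0·-1 + 0·1 + 0·-2 + 7·-2 + 4·-1 + 0·-1 + 2·1 + 5·2.
Output[0,1]: The receptive field on the zero-padded input at this output position is [0 0 0 / 4 5 5 / 5 2 6]. Elementwise product with the kernel and sum: 0·-1 + 0·1 + 4·-2 + 5·-2 + 5·-1 + 5·-1 + 2·1 + 6·2.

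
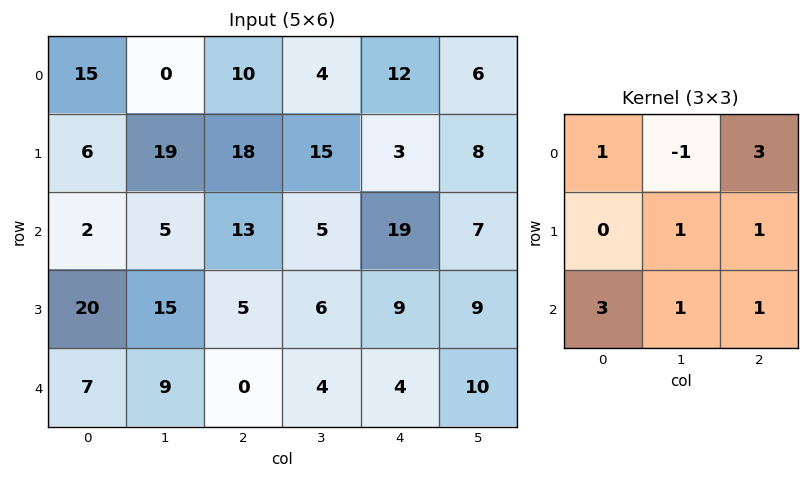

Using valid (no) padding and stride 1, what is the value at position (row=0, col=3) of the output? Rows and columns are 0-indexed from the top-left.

62

The receptive field on the input at this output position is [4 12 6 / 15 3 8 / 5 19 7]. Elementwise product with the kernel and sum: 4·1 + 12·-1 + 6·3 + 3·1 + 8·1 + 5·3 + 19·1 + 7·1.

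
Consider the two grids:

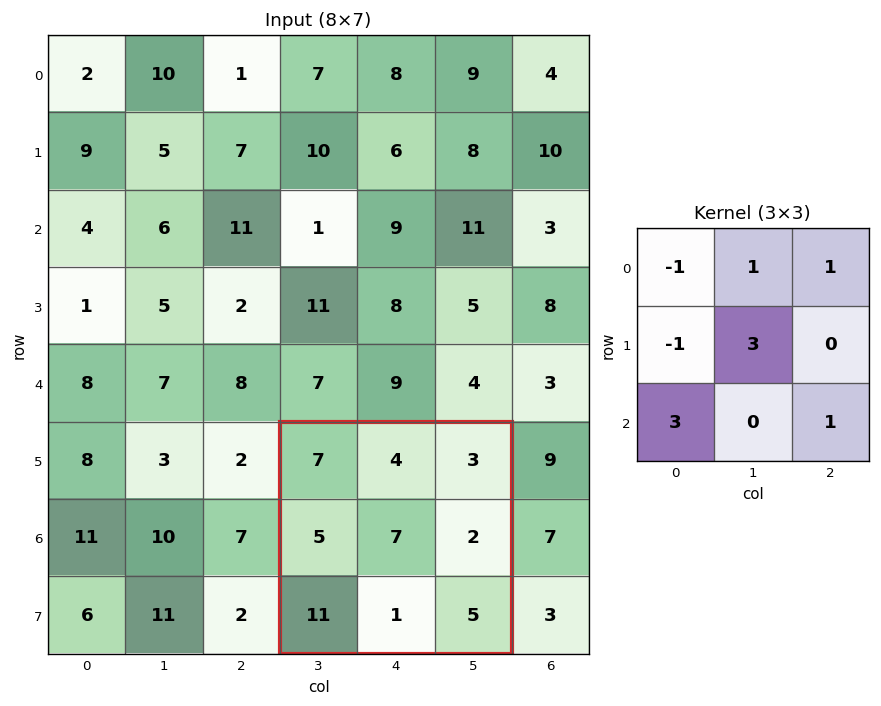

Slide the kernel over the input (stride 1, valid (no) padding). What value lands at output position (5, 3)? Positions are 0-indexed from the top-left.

54

The receptive field on the input at this output position is [7 4 3 / 5 7 2 / 11 1 5]. Elementwise product with the kernel and sum: 7·-1 + 4·1 + 3·1 + 5·-1 + 7·3 + 11·3 + 5·1.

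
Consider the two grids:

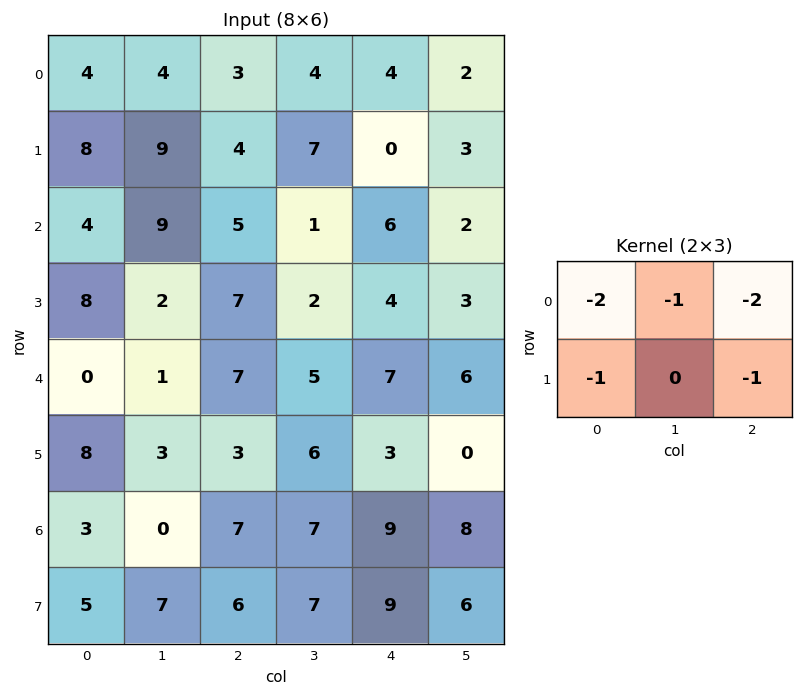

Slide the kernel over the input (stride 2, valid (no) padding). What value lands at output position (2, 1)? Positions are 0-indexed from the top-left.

The receptive field on the input at this output position is [7 5 7 / 3 6 3]. Elementwise product with the kernel and sum: 7·-2 + 5·-1 + 7·-2 + 3·-1 + 3·-1.

-39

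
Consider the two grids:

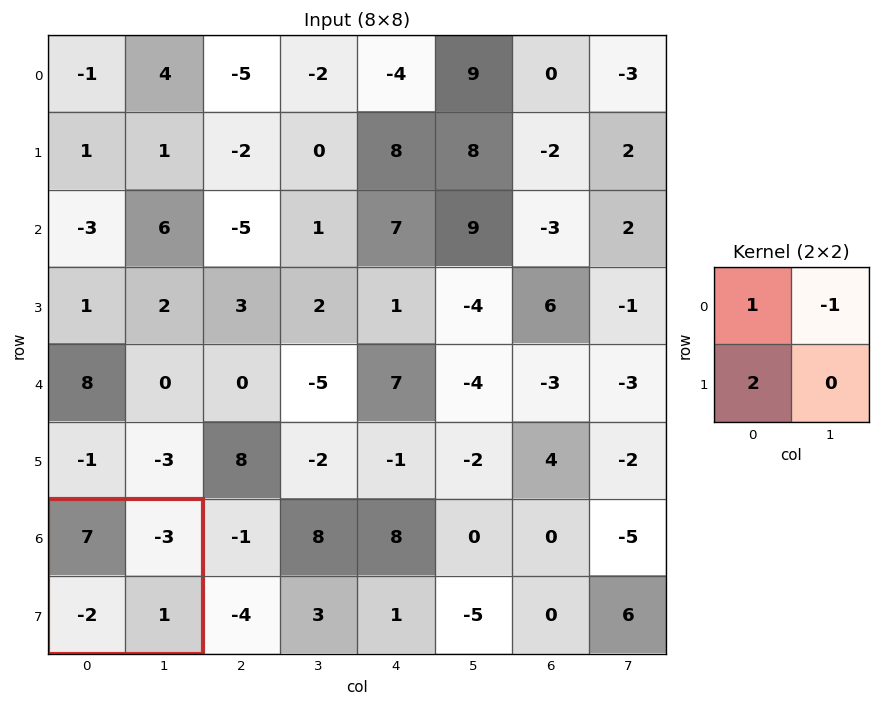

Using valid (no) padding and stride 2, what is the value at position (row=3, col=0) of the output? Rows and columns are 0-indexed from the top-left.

The receptive field on the input at this output position is [7 -3 / -2 1]. Elementwise product with the kernel and sum: 7·1 + -3·-1 + -2·2.

6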